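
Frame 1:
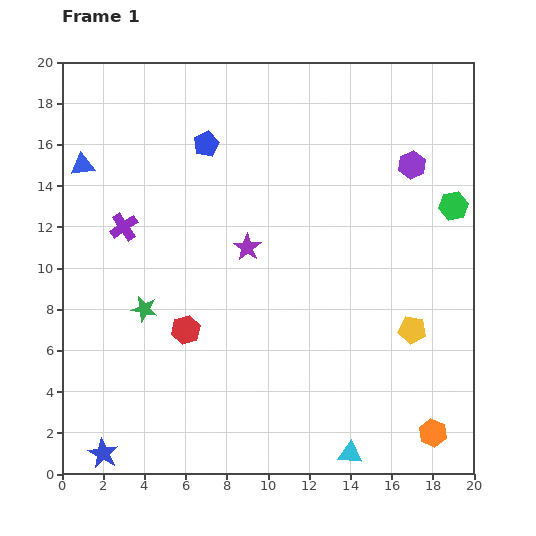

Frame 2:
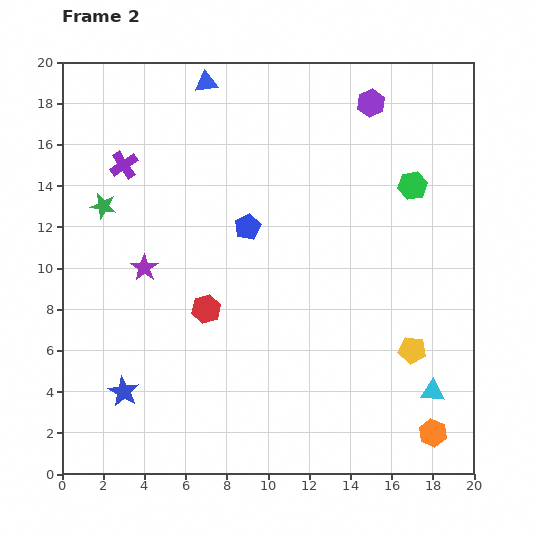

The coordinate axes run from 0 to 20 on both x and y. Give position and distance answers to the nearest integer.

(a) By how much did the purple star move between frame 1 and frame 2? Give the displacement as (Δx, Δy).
(-5, -1)

The purple star was at (9, 11) in frame 1 and (4, 10) in frame 2.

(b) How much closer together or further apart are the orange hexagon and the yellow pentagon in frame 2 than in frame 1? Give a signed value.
-1

Distance in frame 1: 5. Distance in frame 2: 4.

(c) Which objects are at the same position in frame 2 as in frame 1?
the orange hexagon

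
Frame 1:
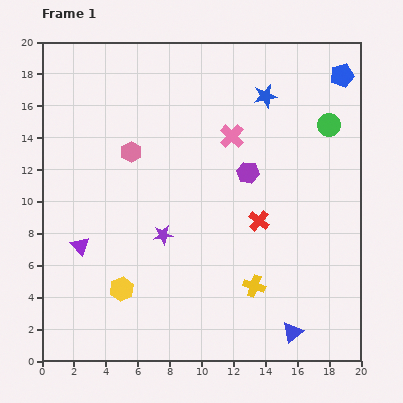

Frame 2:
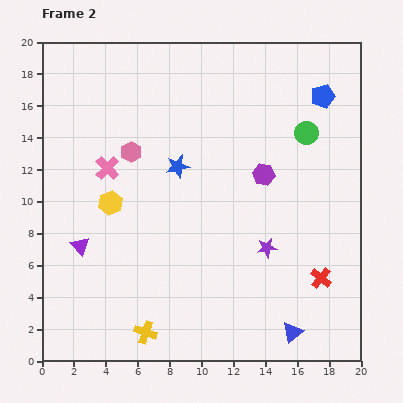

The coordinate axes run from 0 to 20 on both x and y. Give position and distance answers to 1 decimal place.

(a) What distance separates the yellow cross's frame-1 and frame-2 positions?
7.4

The yellow cross moved from (13.3, 4.7) to (6.5, 1.8), a distance of √(6.8² + 2.9²) ≈ 7.4.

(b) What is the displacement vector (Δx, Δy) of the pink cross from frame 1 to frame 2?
(-7.8, -2.0)

The pink cross was at (11.9, 14.1) in frame 1 and (4.1, 12.1) in frame 2.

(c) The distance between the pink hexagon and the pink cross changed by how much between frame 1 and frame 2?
-4.6

Distance in frame 1: 6.4. Distance in frame 2: 1.8.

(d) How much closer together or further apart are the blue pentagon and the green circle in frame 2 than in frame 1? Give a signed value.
-0.7

Distance in frame 1: 3.2. Distance in frame 2: 2.5.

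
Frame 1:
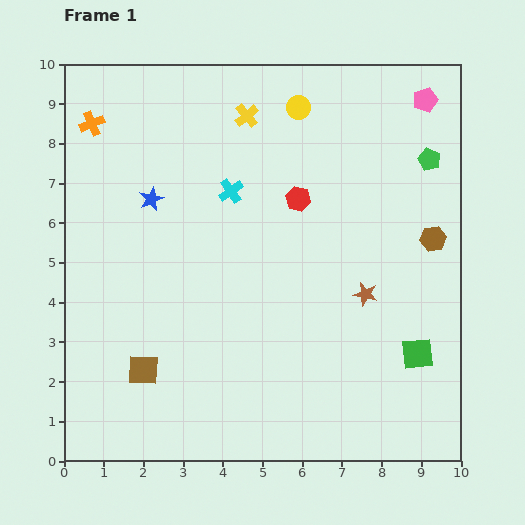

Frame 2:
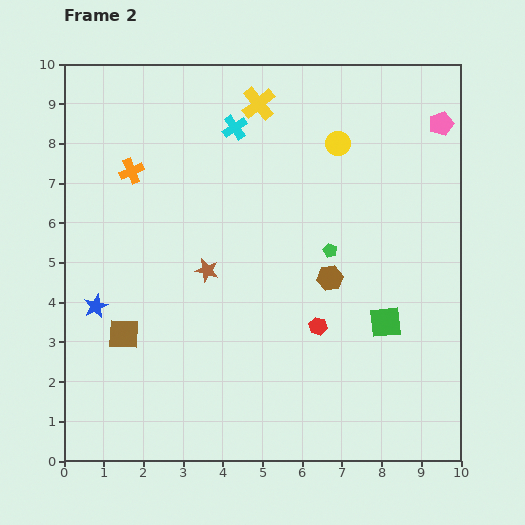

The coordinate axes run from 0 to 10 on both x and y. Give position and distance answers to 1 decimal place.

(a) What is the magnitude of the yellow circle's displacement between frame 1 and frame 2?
1.3

The yellow circle moved from (5.9, 8.9) to (6.9, 8.0), a distance of √(1.0² + 0.9²) ≈ 1.3.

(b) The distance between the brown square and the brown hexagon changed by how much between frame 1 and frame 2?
-2.6

Distance in frame 1: 8.0. Distance in frame 2: 5.4.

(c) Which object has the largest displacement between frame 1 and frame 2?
the brown star

(moved 4.0; next 3.4)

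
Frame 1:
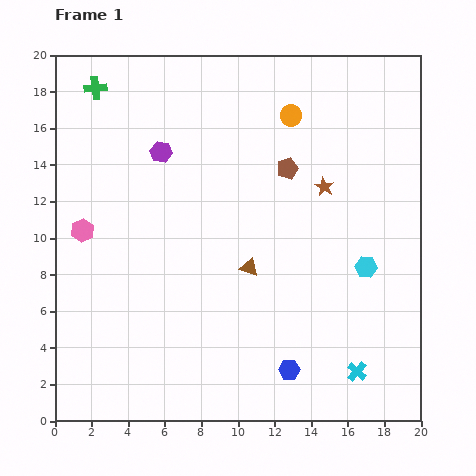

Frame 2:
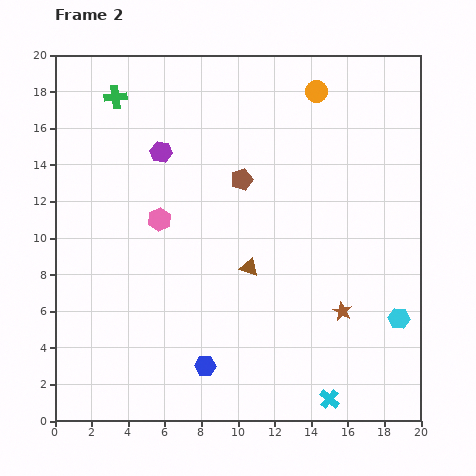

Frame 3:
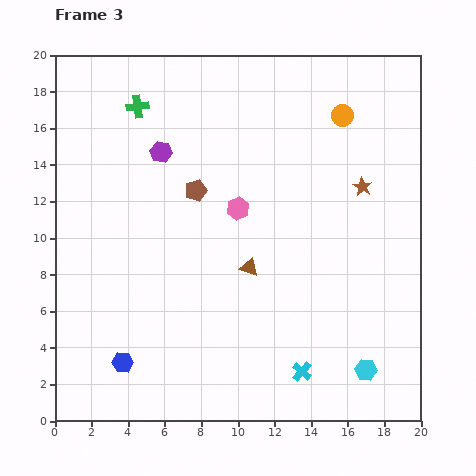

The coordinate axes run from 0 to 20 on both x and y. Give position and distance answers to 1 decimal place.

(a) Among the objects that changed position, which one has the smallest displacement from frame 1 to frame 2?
the green cross

(moved 1.2)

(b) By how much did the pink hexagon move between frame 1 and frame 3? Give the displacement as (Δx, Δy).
(8.5, 1.2)

The pink hexagon was at (1.5, 10.4) in frame 1 and (10.0, 11.6) in frame 3.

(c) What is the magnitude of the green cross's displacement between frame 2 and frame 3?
1.3

The green cross moved from (3.3, 17.7) to (4.5, 17.2), a distance of √(1.2² + 0.5²) ≈ 1.3.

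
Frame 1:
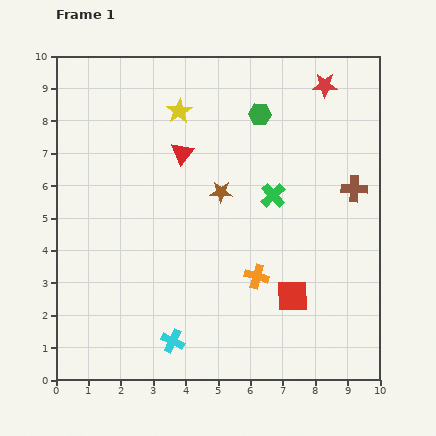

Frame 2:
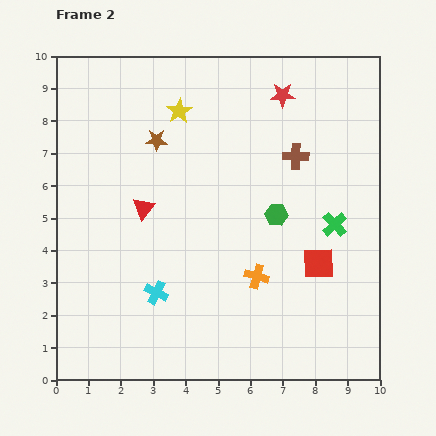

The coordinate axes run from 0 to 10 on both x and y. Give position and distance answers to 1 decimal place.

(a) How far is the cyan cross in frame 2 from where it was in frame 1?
1.6

The cyan cross moved from (3.6, 1.2) to (3.1, 2.7), a distance of √(0.5² + 1.5²) ≈ 1.6.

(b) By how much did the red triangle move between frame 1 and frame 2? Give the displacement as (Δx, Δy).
(-1.2, -1.7)

The red triangle was at (3.9, 7.0) in frame 1 and (2.7, 5.3) in frame 2.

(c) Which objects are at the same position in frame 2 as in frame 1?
the orange cross, the yellow star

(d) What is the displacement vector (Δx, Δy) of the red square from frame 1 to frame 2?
(0.8, 1.0)

The red square was at (7.3, 2.6) in frame 1 and (8.1, 3.6) in frame 2.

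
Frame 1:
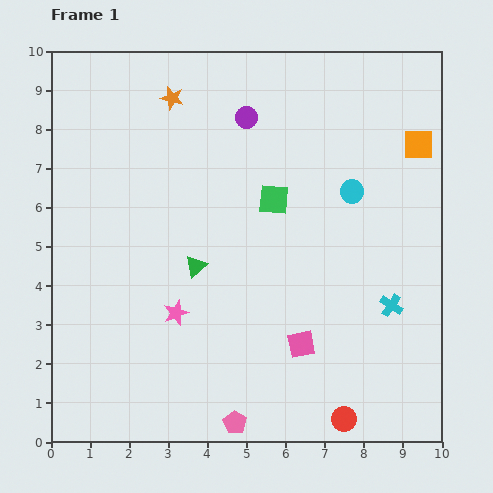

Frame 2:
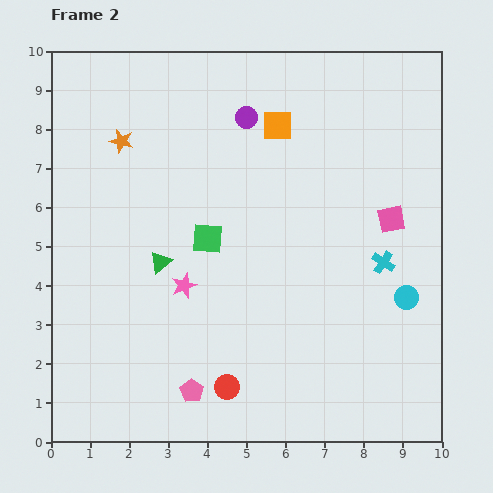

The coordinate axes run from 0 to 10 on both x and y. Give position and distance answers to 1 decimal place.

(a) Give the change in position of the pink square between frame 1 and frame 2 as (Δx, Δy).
(2.3, 3.2)

The pink square was at (6.4, 2.5) in frame 1 and (8.7, 5.7) in frame 2.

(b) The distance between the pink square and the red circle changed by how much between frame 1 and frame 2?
+3.8

Distance in frame 1: 2.2. Distance in frame 2: 6.0.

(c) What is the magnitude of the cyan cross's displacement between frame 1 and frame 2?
1.1

The cyan cross moved from (8.7, 3.5) to (8.5, 4.6), a distance of √(0.2² + 1.1²) ≈ 1.1.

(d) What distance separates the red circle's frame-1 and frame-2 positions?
3.1

The red circle moved from (7.5, 0.6) to (4.5, 1.4), a distance of √(3.0² + 0.8²) ≈ 3.1.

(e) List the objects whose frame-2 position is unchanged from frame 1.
the purple circle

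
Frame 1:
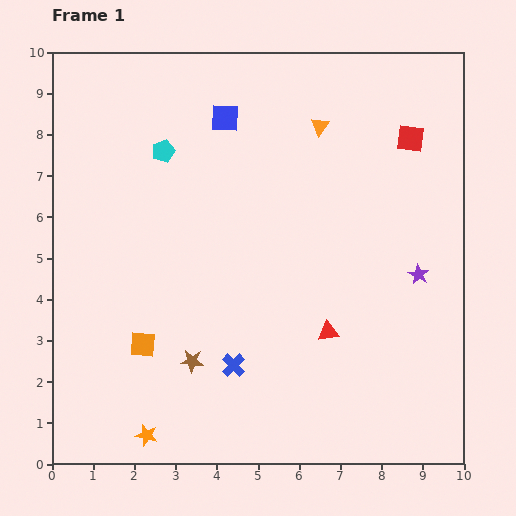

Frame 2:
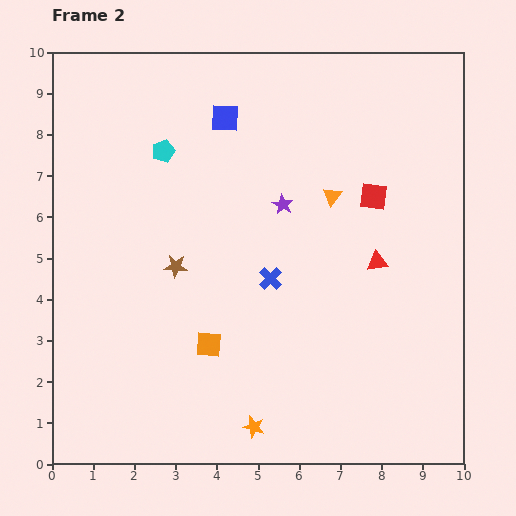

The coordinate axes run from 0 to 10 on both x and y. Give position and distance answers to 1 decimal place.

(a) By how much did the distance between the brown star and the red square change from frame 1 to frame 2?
-2.5

Distance in frame 1: 7.6. Distance in frame 2: 5.1.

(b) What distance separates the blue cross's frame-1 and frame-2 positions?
2.3

The blue cross moved from (4.4, 2.4) to (5.3, 4.5), a distance of √(0.9² + 2.1²) ≈ 2.3.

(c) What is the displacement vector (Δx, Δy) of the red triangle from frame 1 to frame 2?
(1.2, 1.7)

The red triangle was at (6.7, 3.2) in frame 1 and (7.9, 4.9) in frame 2.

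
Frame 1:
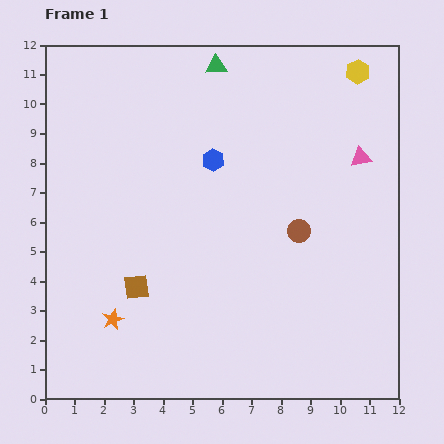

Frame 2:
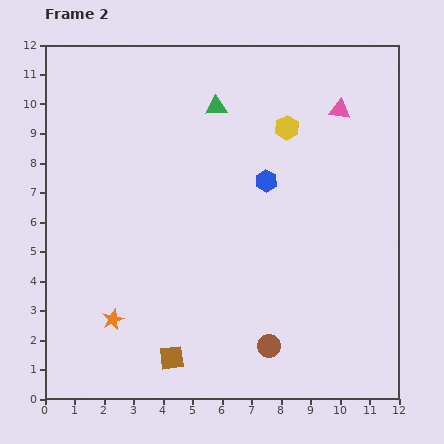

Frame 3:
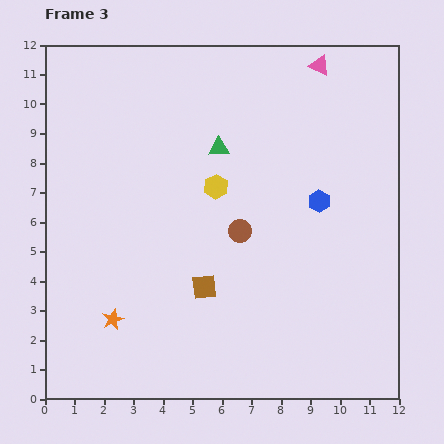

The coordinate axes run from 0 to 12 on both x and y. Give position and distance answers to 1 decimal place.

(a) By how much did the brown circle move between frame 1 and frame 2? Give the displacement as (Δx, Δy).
(-1.0, -3.9)

The brown circle was at (8.6, 5.7) in frame 1 and (7.6, 1.8) in frame 2.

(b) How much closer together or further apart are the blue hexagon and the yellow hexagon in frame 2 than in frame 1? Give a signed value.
-3.8

Distance in frame 1: 5.7. Distance in frame 2: 1.9.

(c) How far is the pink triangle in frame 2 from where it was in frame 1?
1.7

The pink triangle moved from (10.7, 8.2) to (10.0, 9.8), a distance of √(0.7² + 1.6²) ≈ 1.7.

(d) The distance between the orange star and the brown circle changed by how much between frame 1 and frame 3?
-1.8

Distance in frame 1: 7.0. Distance in frame 3: 5.2.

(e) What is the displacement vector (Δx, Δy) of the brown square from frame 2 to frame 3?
(1.1, 2.4)

The brown square was at (4.3, 1.4) in frame 2 and (5.4, 3.8) in frame 3.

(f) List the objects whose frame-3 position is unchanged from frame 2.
the orange star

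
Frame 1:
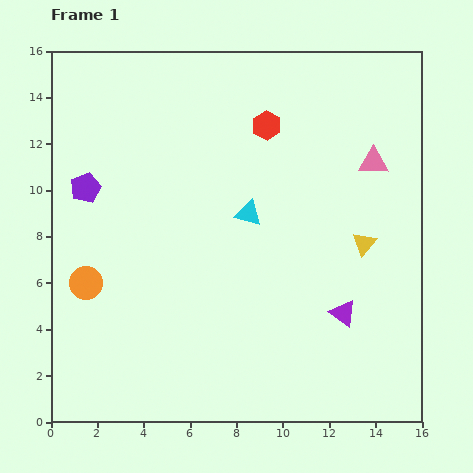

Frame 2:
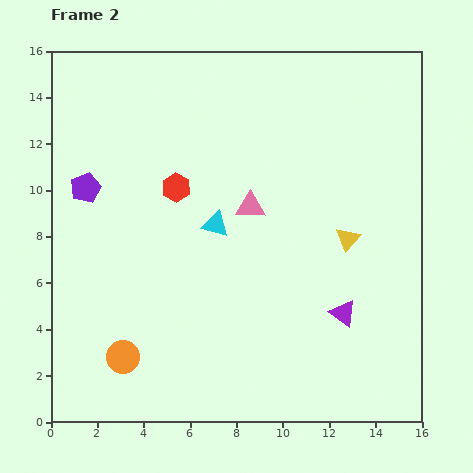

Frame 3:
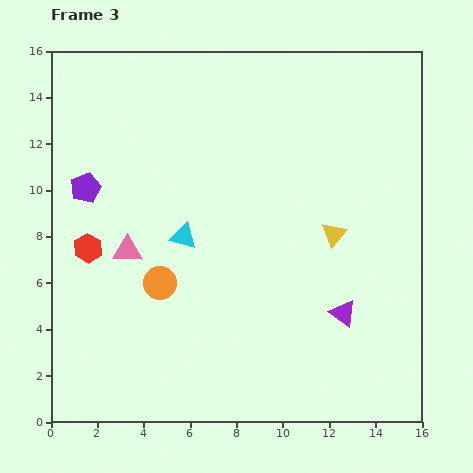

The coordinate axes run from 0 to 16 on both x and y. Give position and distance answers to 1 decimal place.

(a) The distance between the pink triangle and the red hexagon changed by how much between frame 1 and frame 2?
-1.6

Distance in frame 1: 4.9. Distance in frame 2: 3.3.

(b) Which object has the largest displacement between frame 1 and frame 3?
the pink triangle

(moved 11.3; next 9.3)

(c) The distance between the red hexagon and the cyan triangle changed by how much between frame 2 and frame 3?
+1.8

Distance in frame 2: 2.3. Distance in frame 3: 4.1.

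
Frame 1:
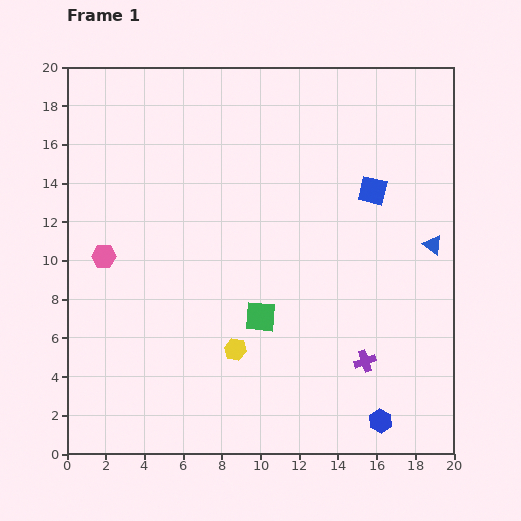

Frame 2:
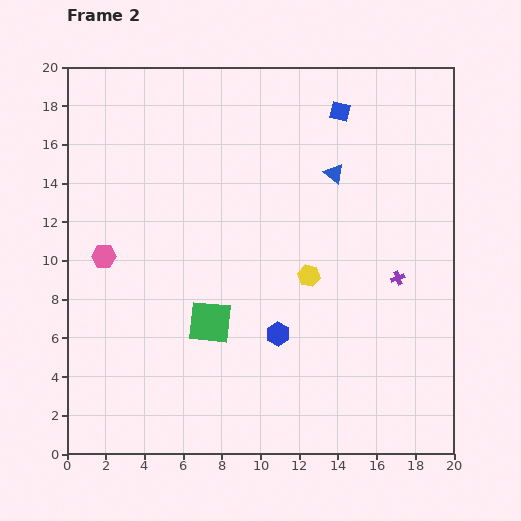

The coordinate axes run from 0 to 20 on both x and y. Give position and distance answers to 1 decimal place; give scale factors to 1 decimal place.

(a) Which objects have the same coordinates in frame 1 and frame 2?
the pink hexagon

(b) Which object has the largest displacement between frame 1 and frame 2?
the blue hexagon

(moved 7.0; next 6.3)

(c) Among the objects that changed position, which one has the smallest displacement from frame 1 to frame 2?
the green square

(moved 2.6)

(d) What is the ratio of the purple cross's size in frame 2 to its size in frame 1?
0.6×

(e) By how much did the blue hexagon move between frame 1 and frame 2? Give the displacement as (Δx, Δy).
(-5.3, 4.5)

The blue hexagon was at (16.2, 1.7) in frame 1 and (10.9, 6.2) in frame 2.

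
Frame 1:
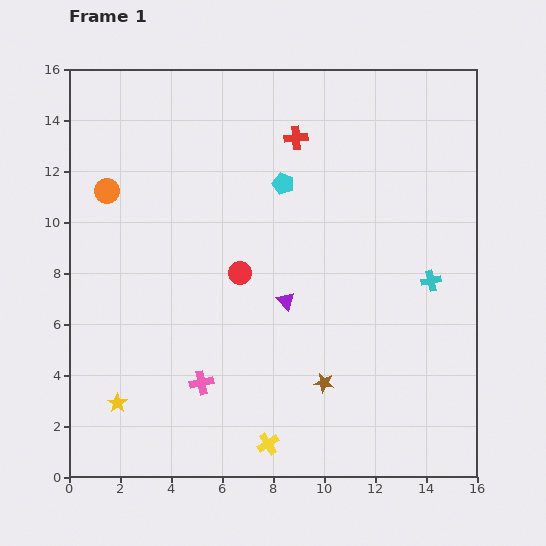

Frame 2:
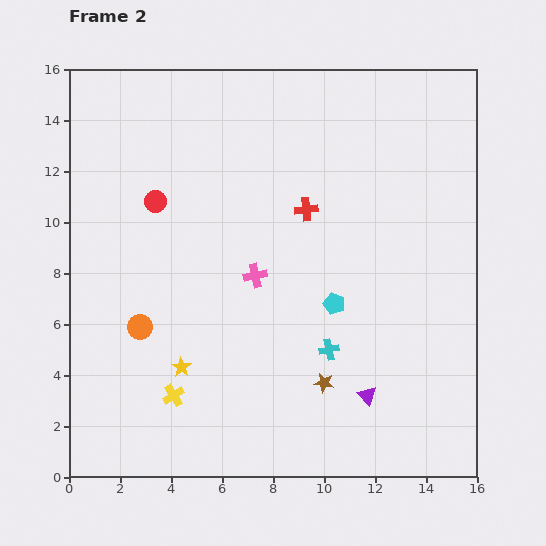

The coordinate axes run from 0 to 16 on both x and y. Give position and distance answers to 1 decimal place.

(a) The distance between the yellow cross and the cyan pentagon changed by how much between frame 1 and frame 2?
-2.9

Distance in frame 1: 10.2. Distance in frame 2: 7.3.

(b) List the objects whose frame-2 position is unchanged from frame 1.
the brown star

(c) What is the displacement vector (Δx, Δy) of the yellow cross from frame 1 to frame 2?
(-3.7, 1.9)

The yellow cross was at (7.8, 1.3) in frame 1 and (4.1, 3.2) in frame 2.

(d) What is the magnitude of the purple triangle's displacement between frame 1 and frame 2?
4.9

The purple triangle moved from (8.5, 6.9) to (11.7, 3.2), a distance of √(3.2² + 3.7²) ≈ 4.9.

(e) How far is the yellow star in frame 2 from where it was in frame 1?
2.9

The yellow star moved from (1.9, 2.9) to (4.4, 4.3), a distance of √(2.5² + 1.4²) ≈ 2.9.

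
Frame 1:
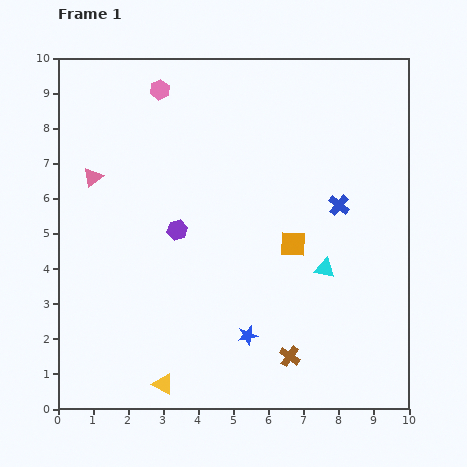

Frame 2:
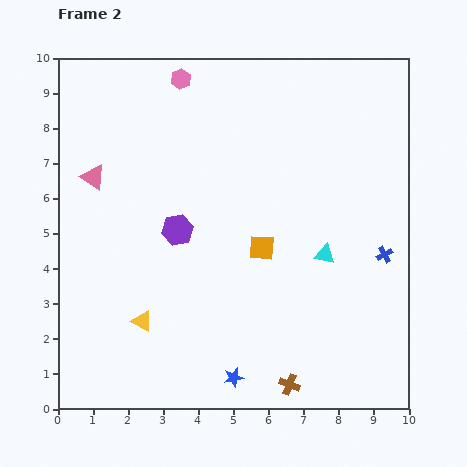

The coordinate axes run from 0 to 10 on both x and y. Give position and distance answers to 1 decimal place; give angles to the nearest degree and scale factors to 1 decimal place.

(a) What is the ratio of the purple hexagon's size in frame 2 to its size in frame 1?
1.5×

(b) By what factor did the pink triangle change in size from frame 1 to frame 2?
1.3×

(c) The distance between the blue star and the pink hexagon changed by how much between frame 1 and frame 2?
+1.2

Distance in frame 1: 7.4. Distance in frame 2: 8.6.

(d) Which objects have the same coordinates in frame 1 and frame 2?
the pink triangle, the purple hexagon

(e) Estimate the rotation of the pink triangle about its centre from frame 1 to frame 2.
48° counter-clockwise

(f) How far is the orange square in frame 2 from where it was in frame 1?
0.9

The orange square moved from (6.7, 4.7) to (5.8, 4.6), a distance of √(0.9² + 0.1²) ≈ 0.9.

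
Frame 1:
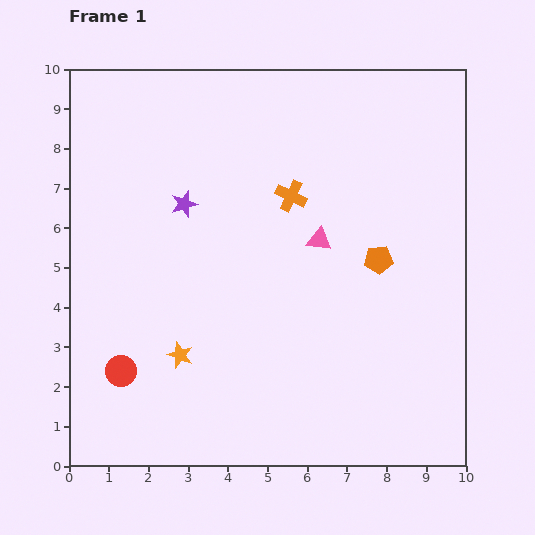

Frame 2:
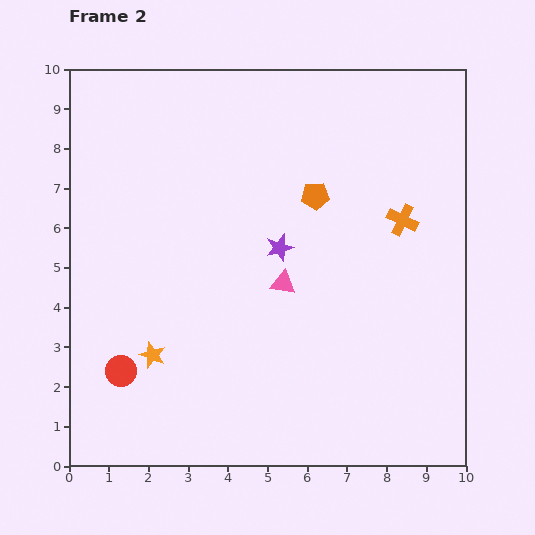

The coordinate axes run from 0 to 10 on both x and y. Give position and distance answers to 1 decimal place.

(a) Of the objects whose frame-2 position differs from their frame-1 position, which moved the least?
the orange star

(moved 0.7)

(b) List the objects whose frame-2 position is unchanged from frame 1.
the red circle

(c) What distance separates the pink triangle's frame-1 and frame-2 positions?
1.4

The pink triangle moved from (6.3, 5.7) to (5.4, 4.6), a distance of √(0.9² + 1.1²) ≈ 1.4.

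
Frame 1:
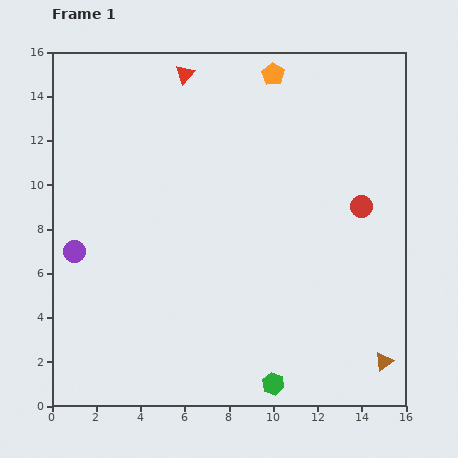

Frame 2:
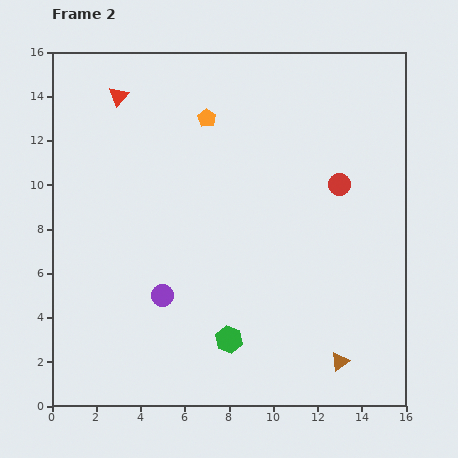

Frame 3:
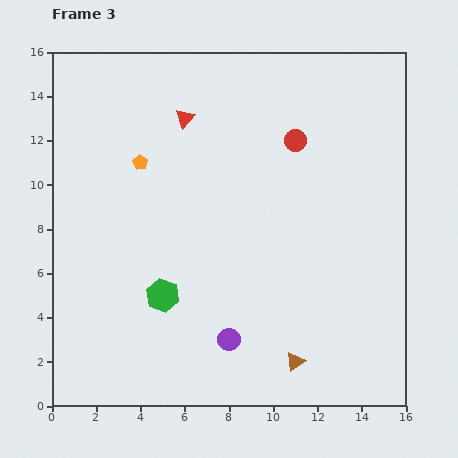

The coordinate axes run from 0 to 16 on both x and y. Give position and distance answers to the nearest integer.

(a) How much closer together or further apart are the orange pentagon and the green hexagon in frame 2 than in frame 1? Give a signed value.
-4

Distance in frame 1: 14. Distance in frame 2: 10.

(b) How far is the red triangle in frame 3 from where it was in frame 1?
2

The red triangle moved from (6, 15) to (6, 13), a distance of √(0² + 2²) ≈ 2.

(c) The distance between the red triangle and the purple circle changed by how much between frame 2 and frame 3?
+1

Distance in frame 2: 9. Distance in frame 3: 10.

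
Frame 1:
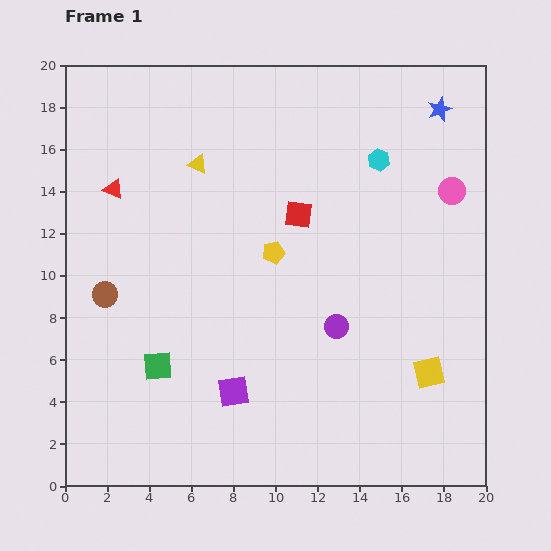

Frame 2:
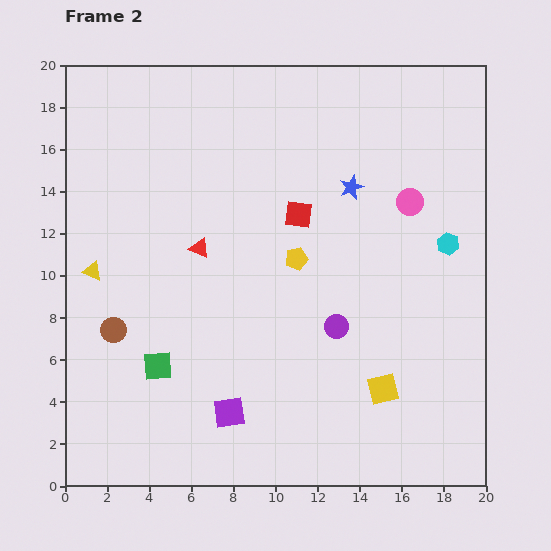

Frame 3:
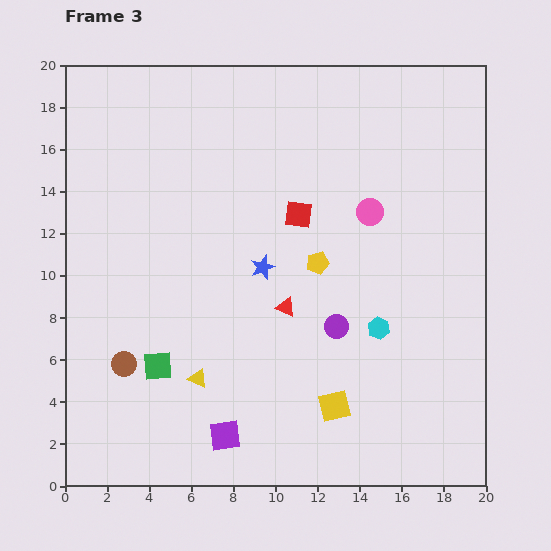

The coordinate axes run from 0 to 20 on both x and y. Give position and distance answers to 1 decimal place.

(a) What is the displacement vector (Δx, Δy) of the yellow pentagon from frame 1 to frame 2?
(1.1, -0.3)

The yellow pentagon was at (9.9, 11.1) in frame 1 and (11.0, 10.8) in frame 2.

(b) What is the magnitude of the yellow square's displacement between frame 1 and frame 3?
4.8

The yellow square moved from (17.3, 5.4) to (12.8, 3.8), a distance of √(4.5² + 1.6²) ≈ 4.8.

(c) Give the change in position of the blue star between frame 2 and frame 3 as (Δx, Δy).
(-4.2, -3.8)

The blue star was at (13.6, 14.2) in frame 2 and (9.4, 10.4) in frame 3.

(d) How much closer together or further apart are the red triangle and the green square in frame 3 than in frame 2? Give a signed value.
+0.8

Distance in frame 2: 5.9. Distance in frame 3: 6.7.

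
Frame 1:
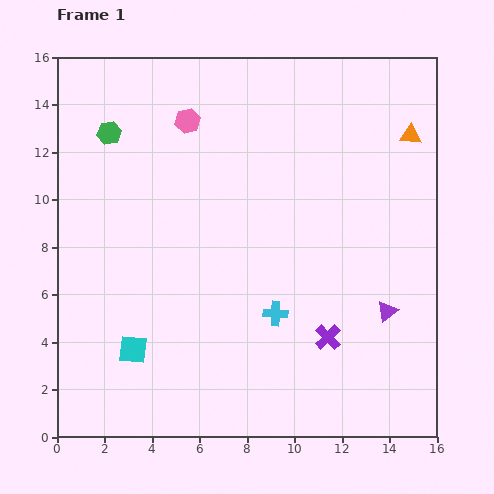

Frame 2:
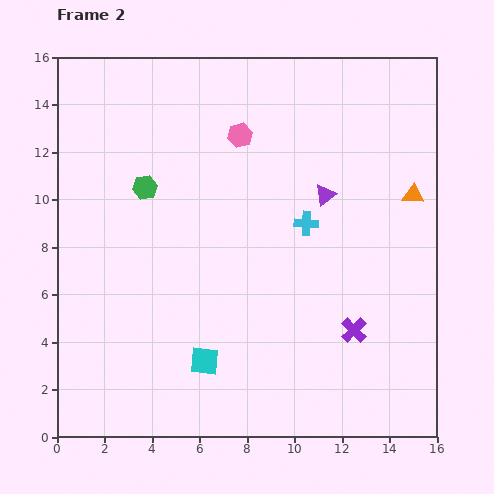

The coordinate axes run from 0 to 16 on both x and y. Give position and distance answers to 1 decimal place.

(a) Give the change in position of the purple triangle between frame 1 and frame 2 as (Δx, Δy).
(-2.6, 4.9)

The purple triangle was at (13.9, 5.3) in frame 1 and (11.3, 10.2) in frame 2.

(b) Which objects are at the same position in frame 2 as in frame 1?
none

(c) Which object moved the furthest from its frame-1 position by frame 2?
the purple triangle

(moved 5.5; next 4.0)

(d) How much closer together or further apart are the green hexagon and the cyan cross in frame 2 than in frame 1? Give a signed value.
-3.3

Distance in frame 1: 10.3. Distance in frame 2: 7.0.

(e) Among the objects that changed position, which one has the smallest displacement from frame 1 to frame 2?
the purple cross

(moved 1.1)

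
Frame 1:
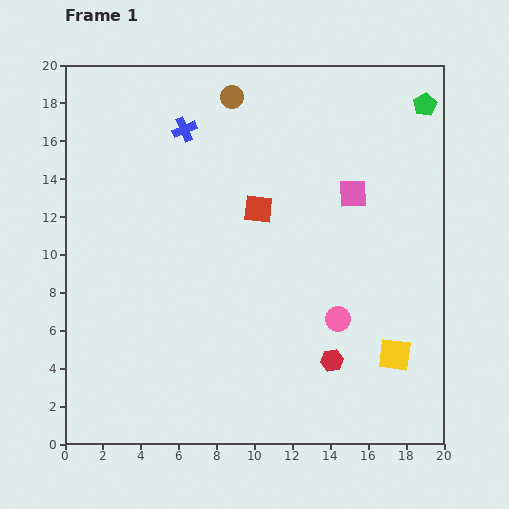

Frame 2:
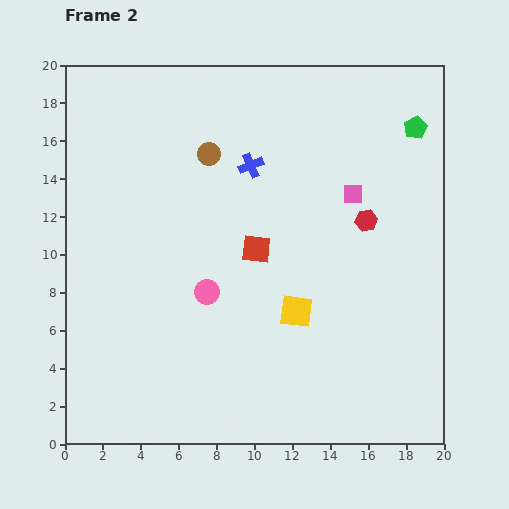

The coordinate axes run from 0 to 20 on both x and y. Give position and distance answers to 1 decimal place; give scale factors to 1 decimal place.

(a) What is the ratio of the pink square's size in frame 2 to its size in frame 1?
0.7×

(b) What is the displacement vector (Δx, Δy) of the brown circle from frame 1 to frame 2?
(-1.2, -3.0)

The brown circle was at (8.8, 18.3) in frame 1 and (7.6, 15.3) in frame 2.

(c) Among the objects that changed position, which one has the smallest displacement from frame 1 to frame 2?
the green pentagon

(moved 1.3)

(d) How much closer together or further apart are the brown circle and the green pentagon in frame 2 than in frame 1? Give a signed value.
+0.8

Distance in frame 1: 10.2. Distance in frame 2: 11.0.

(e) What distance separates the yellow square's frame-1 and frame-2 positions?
5.7

The yellow square moved from (17.4, 4.7) to (12.2, 7.0), a distance of √(5.2² + 2.3²) ≈ 5.7.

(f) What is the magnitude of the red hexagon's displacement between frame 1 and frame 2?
7.6

The red hexagon moved from (14.1, 4.4) to (15.9, 11.8), a distance of √(1.8² + 7.4²) ≈ 7.6.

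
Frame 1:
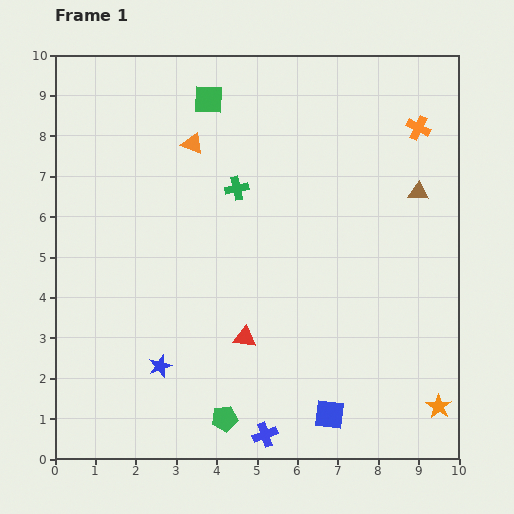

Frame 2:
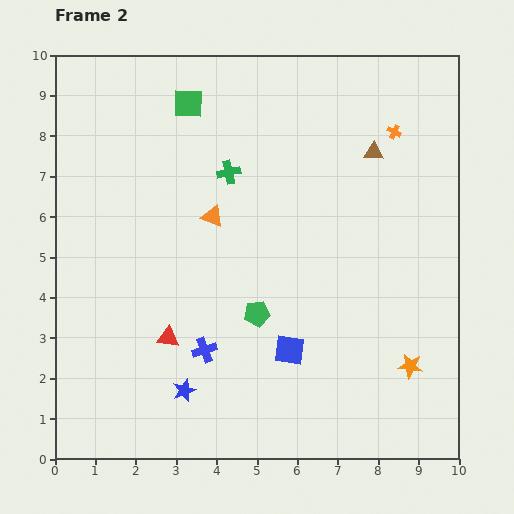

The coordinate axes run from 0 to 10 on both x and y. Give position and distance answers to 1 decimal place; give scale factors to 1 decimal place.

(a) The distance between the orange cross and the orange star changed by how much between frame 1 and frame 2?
-1.1

Distance in frame 1: 6.9. Distance in frame 2: 5.8.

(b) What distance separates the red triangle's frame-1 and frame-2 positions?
1.9

The red triangle moved from (4.7, 3.0) to (2.8, 3.0), a distance of √(1.9² + 0.0²) ≈ 1.9.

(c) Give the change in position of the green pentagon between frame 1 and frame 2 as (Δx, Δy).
(0.8, 2.6)

The green pentagon was at (4.2, 1.0) in frame 1 and (5.0, 3.6) in frame 2.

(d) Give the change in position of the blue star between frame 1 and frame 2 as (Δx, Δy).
(0.6, -0.6)

The blue star was at (2.6, 2.3) in frame 1 and (3.2, 1.7) in frame 2.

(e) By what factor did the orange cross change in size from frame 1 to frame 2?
0.6×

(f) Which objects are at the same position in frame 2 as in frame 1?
none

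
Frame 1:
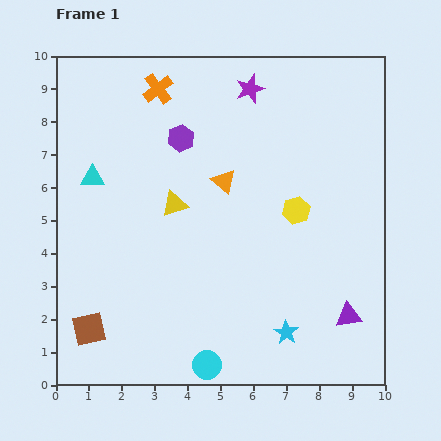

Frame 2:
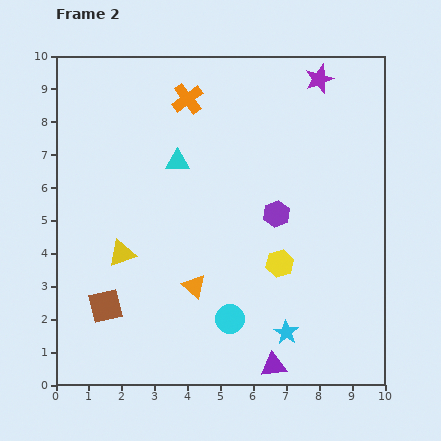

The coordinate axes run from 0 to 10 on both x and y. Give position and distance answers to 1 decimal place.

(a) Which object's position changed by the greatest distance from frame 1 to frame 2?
the purple hexagon

(moved 3.7; next 3.3)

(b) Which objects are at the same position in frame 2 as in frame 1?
the cyan star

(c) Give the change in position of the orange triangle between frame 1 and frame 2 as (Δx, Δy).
(-0.9, -3.2)

The orange triangle was at (5.1, 6.2) in frame 1 and (4.2, 3.0) in frame 2.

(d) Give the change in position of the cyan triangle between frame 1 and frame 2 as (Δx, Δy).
(2.6, 0.5)

The cyan triangle was at (1.1, 6.3) in frame 1 and (3.7, 6.8) in frame 2.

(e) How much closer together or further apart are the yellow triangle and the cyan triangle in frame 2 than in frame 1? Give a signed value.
+0.7

Distance in frame 1: 2.6. Distance in frame 2: 3.3.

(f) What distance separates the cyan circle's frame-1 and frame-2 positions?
1.6

The cyan circle moved from (4.6, 0.6) to (5.3, 2.0), a distance of √(0.7² + 1.4²) ≈ 1.6.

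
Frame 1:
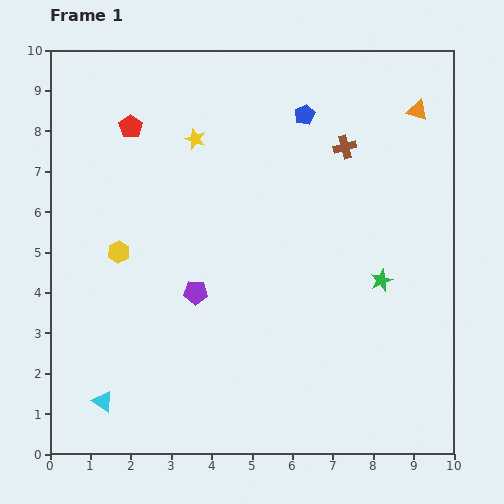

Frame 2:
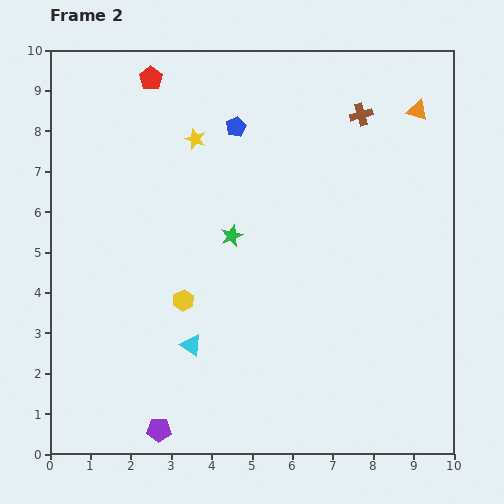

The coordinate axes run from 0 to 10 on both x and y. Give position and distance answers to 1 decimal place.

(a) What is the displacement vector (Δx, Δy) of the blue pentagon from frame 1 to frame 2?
(-1.7, -0.3)

The blue pentagon was at (6.3, 8.4) in frame 1 and (4.6, 8.1) in frame 2.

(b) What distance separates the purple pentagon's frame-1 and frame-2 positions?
3.5

The purple pentagon moved from (3.6, 4.0) to (2.7, 0.6), a distance of √(0.9² + 3.4²) ≈ 3.5.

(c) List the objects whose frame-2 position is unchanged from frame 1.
the yellow star, the orange triangle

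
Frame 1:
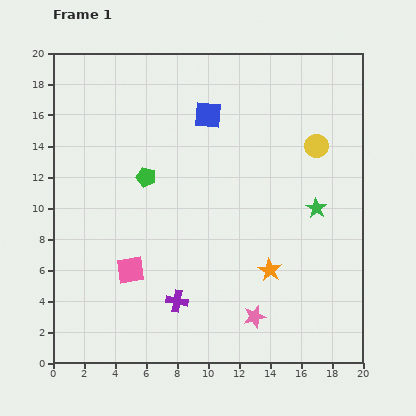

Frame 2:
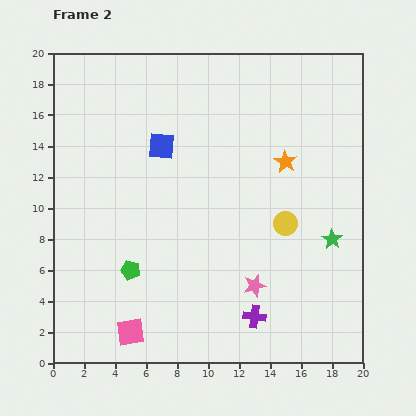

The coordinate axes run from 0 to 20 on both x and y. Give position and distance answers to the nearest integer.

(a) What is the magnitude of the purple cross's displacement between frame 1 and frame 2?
5

The purple cross moved from (8, 4) to (13, 3), a distance of √(5² + 1²) ≈ 5.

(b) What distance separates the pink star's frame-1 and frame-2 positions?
2

The pink star moved from (13, 3) to (13, 5), a distance of √(0² + 2²) ≈ 2.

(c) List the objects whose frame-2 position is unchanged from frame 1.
none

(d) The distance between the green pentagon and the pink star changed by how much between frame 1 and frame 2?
-3

Distance in frame 1: 11. Distance in frame 2: 8.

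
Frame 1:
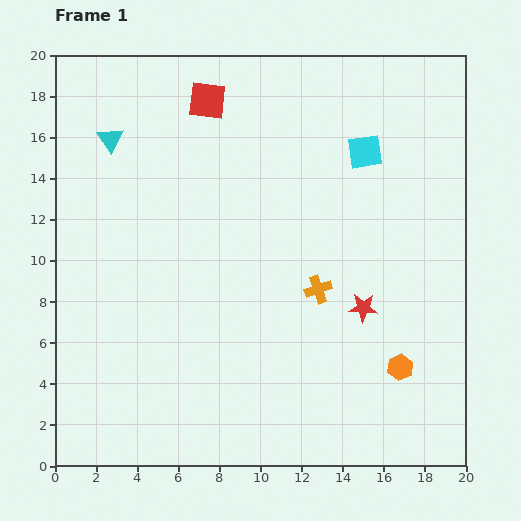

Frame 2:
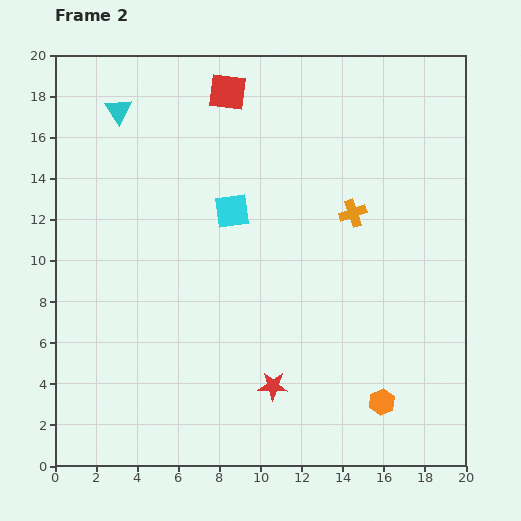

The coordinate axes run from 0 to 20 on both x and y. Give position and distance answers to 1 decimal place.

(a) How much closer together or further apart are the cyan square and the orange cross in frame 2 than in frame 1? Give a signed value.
-1.2

Distance in frame 1: 7.1. Distance in frame 2: 5.9.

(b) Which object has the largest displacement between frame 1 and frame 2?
the cyan square

(moved 7.1; next 5.8)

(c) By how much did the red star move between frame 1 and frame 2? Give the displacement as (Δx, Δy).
(-4.4, -3.8)

The red star was at (15.0, 7.7) in frame 1 and (10.6, 3.9) in frame 2.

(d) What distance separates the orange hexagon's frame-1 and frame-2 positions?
1.9

The orange hexagon moved from (16.8, 4.8) to (15.9, 3.1), a distance of √(0.9² + 1.7²) ≈ 1.9.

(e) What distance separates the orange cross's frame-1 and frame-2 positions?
4.1

The orange cross moved from (12.8, 8.6) to (14.5, 12.3), a distance of √(1.7² + 3.7²) ≈ 4.1.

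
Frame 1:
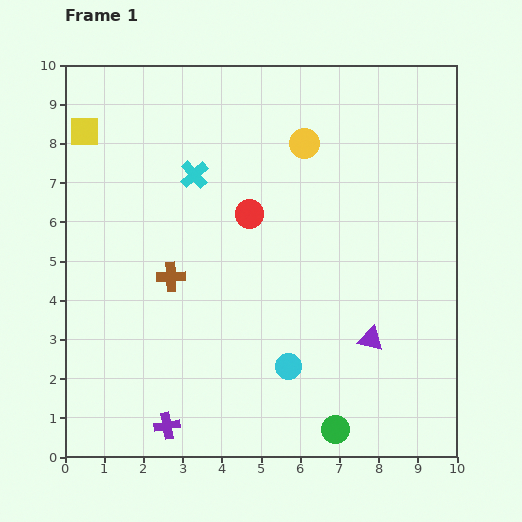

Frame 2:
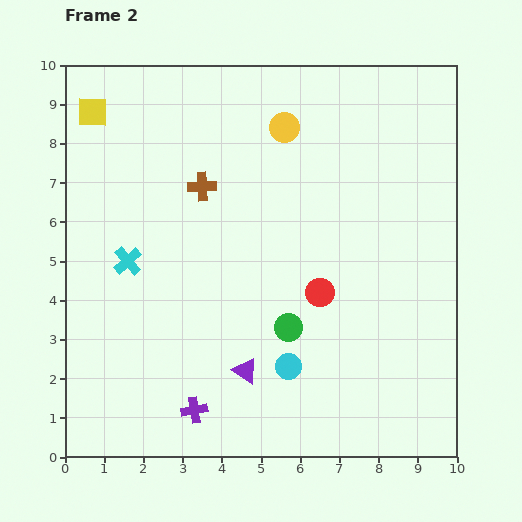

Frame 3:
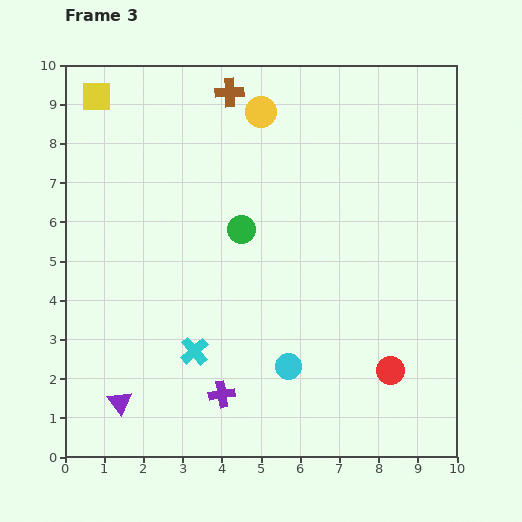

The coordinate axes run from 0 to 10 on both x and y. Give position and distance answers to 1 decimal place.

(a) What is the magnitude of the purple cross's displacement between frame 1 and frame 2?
0.8

The purple cross moved from (2.6, 0.8) to (3.3, 1.2), a distance of √(0.7² + 0.4²) ≈ 0.8.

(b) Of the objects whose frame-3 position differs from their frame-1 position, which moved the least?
the yellow square

(moved 0.9)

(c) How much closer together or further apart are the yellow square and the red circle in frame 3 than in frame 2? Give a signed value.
+2.9

Distance in frame 2: 7.4. Distance in frame 3: 10.3.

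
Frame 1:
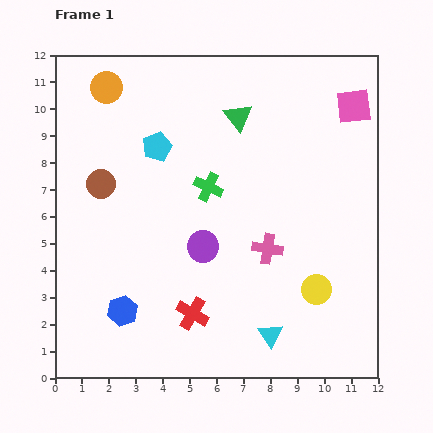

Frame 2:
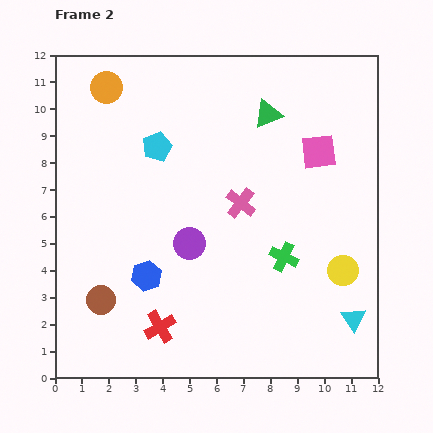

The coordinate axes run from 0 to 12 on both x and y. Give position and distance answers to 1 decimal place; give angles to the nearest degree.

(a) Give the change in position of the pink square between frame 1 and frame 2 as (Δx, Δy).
(-1.3, -1.7)

The pink square was at (11.1, 10.1) in frame 1 and (9.8, 8.4) in frame 2.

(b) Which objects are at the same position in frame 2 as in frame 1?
the cyan pentagon, the orange circle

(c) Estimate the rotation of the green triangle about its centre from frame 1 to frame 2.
44° clockwise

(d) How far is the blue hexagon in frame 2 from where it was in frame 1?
1.6

The blue hexagon moved from (2.5, 2.5) to (3.4, 3.8), a distance of √(0.9² + 1.3²) ≈ 1.6.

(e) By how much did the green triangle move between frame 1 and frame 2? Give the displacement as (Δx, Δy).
(1.1, 0.1)

The green triangle was at (6.8, 9.7) in frame 1 and (7.9, 9.8) in frame 2.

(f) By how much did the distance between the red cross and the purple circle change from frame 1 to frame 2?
+0.8

Distance in frame 1: 2.5. Distance in frame 2: 3.3.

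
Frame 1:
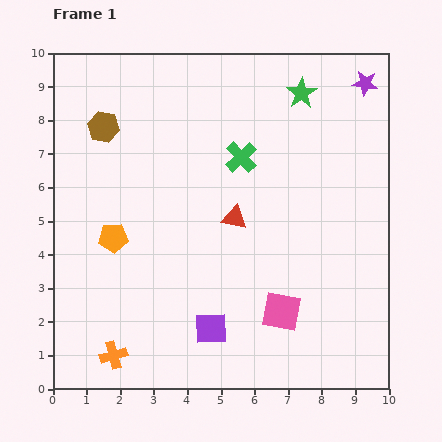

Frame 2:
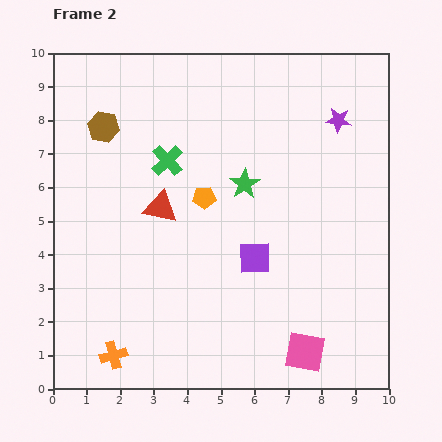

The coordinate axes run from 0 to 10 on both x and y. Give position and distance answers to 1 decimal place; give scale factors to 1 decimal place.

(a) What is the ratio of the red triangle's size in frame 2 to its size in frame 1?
1.3×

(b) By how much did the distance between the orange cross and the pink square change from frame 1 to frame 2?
+0.5

Distance in frame 1: 5.2. Distance in frame 2: 5.7.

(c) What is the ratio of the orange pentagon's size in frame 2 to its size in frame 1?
0.8×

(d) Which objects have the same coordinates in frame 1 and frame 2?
the brown hexagon, the orange cross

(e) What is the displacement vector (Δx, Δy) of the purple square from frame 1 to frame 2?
(1.3, 2.1)

The purple square was at (4.7, 1.8) in frame 1 and (6.0, 3.9) in frame 2.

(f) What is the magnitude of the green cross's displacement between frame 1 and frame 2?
2.2

The green cross moved from (5.6, 6.9) to (3.4, 6.8), a distance of √(2.2² + 0.1²) ≈ 2.2.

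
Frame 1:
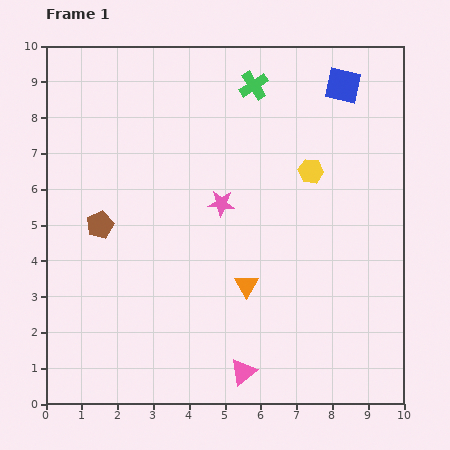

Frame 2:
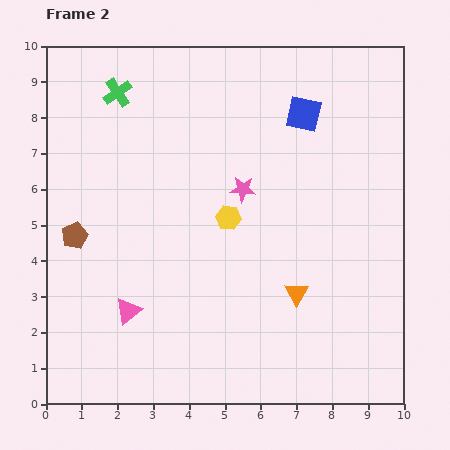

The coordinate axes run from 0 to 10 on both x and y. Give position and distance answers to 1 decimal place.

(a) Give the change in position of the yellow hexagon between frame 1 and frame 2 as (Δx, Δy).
(-2.3, -1.3)

The yellow hexagon was at (7.4, 6.5) in frame 1 and (5.1, 5.2) in frame 2.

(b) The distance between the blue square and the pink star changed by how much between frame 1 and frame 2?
-2.0

Distance in frame 1: 4.7. Distance in frame 2: 2.7.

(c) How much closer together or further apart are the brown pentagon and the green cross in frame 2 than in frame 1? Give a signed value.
-1.6

Distance in frame 1: 5.8. Distance in frame 2: 4.2.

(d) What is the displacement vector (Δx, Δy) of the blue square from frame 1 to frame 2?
(-1.1, -0.8)

The blue square was at (8.3, 8.9) in frame 1 and (7.2, 8.1) in frame 2.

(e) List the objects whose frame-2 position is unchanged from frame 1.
none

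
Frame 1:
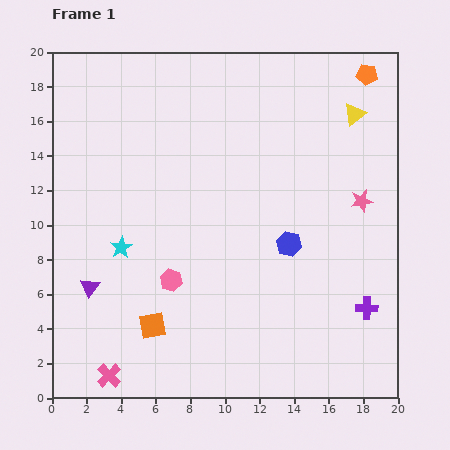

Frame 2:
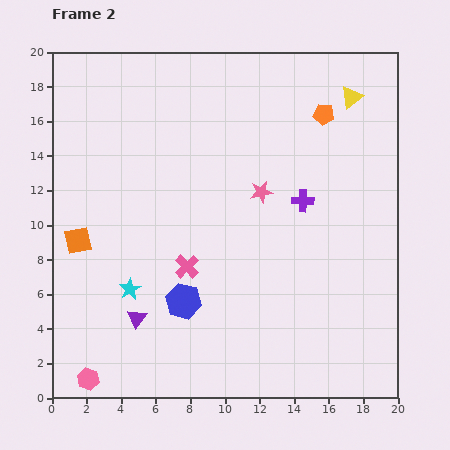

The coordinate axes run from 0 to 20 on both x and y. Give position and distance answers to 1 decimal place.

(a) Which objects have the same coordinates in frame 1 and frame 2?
none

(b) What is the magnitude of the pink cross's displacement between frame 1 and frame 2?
7.7

The pink cross moved from (3.3, 1.3) to (7.8, 7.6), a distance of √(4.5² + 6.3²) ≈ 7.7.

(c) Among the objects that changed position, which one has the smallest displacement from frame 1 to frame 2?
the yellow triangle

(moved 1.0)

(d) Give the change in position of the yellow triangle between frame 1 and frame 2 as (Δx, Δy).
(-0.2, 1.0)

The yellow triangle was at (17.5, 16.4) in frame 1 and (17.3, 17.4) in frame 2.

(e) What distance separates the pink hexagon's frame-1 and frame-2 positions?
7.5

The pink hexagon moved from (6.9, 6.8) to (2.1, 1.1), a distance of √(4.8² + 5.7²) ≈ 7.5.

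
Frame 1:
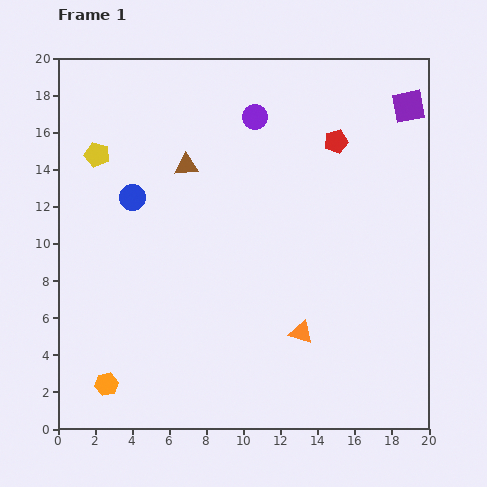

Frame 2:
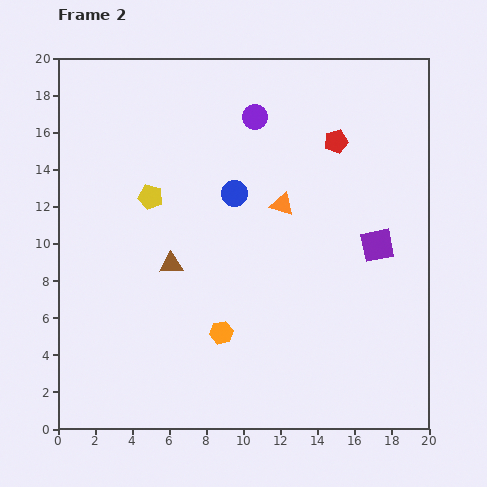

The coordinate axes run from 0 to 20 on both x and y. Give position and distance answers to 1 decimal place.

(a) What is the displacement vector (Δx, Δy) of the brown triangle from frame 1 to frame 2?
(-0.8, -5.3)

The brown triangle was at (6.9, 14.2) in frame 1 and (6.1, 8.9) in frame 2.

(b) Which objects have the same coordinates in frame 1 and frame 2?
the purple circle, the red pentagon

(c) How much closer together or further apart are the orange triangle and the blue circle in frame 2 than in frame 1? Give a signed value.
-9.0

Distance in frame 1: 11.7. Distance in frame 2: 2.7.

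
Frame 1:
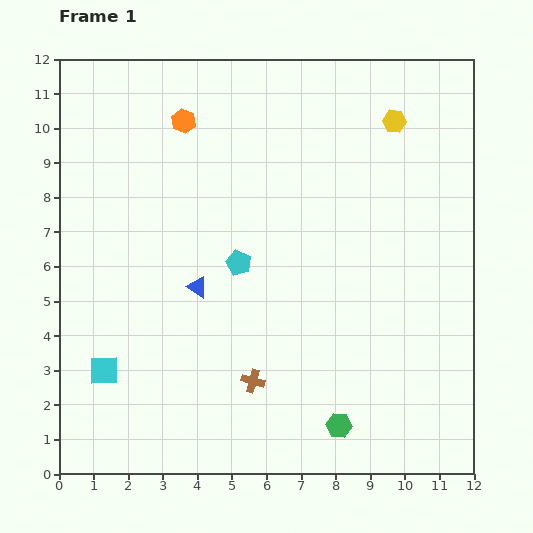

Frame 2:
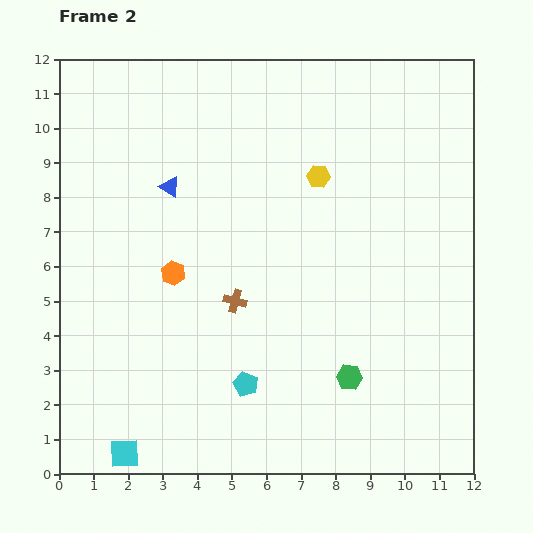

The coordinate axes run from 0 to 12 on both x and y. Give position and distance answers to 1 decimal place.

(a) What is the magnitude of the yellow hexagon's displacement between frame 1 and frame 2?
2.7

The yellow hexagon moved from (9.7, 10.2) to (7.5, 8.6), a distance of √(2.2² + 1.6²) ≈ 2.7.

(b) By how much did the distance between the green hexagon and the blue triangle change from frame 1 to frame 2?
+1.9

Distance in frame 1: 5.7. Distance in frame 2: 7.6.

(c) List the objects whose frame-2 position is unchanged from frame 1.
none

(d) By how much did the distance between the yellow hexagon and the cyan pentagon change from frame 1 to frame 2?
+0.3

Distance in frame 1: 6.1. Distance in frame 2: 6.4.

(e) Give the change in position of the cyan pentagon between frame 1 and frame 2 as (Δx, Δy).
(0.2, -3.5)

The cyan pentagon was at (5.2, 6.1) in frame 1 and (5.4, 2.6) in frame 2.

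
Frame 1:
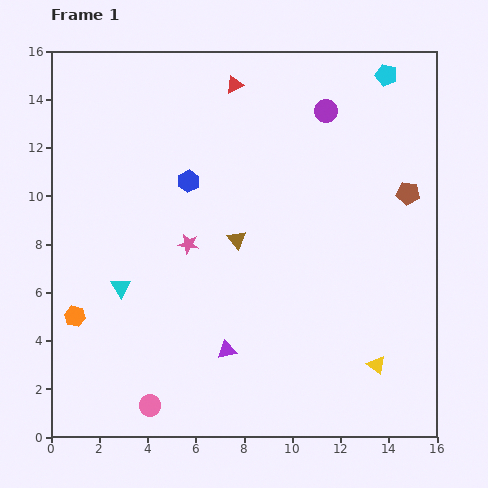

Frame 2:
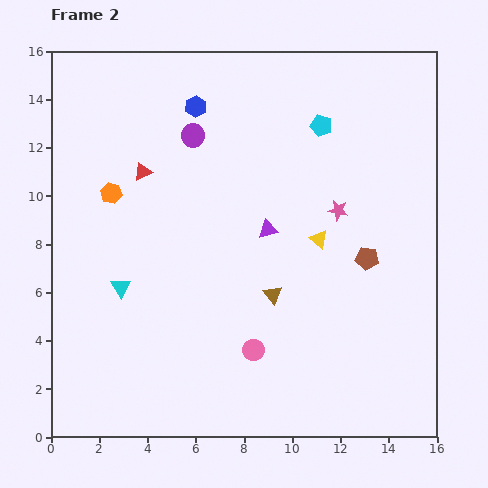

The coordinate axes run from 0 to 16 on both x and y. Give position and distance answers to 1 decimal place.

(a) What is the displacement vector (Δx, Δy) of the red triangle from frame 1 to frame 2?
(-3.8, -3.6)

The red triangle was at (7.6, 14.6) in frame 1 and (3.8, 11.0) in frame 2.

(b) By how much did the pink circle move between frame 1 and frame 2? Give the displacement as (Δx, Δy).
(4.3, 2.3)

The pink circle was at (4.1, 1.3) in frame 1 and (8.4, 3.6) in frame 2.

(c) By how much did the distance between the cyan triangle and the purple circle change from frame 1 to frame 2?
-4.2

Distance in frame 1: 11.2. Distance in frame 2: 7.0.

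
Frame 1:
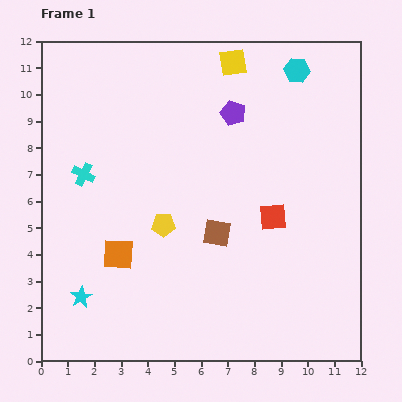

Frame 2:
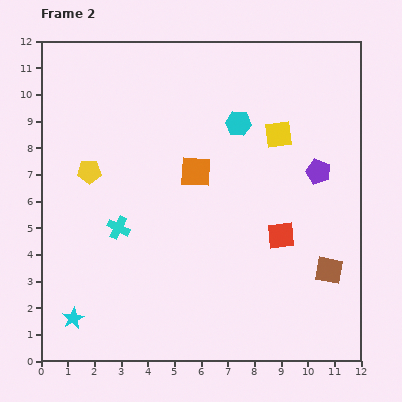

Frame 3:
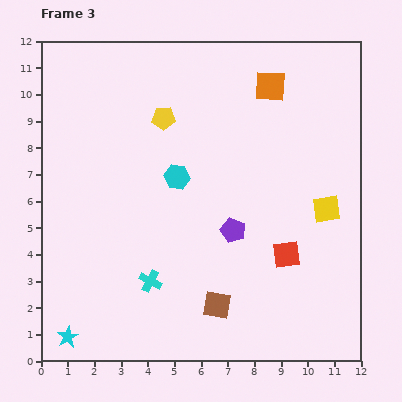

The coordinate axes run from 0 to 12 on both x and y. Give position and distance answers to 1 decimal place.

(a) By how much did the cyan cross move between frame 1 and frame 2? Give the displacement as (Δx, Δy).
(1.3, -2.0)

The cyan cross was at (1.6, 7.0) in frame 1 and (2.9, 5.0) in frame 2.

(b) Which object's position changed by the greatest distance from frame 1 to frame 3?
the orange square

(moved 8.5; next 6.5)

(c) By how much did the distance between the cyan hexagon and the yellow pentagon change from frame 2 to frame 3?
-3.6

Distance in frame 2: 5.9. Distance in frame 3: 2.3.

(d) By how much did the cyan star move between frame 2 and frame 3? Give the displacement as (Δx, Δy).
(-0.2, -0.7)

The cyan star was at (1.2, 1.6) in frame 2 and (1.0, 0.9) in frame 3.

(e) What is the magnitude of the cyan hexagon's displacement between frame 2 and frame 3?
3.0

The cyan hexagon moved from (7.4, 8.9) to (5.1, 6.9), a distance of √(2.3² + 2.0²) ≈ 3.0.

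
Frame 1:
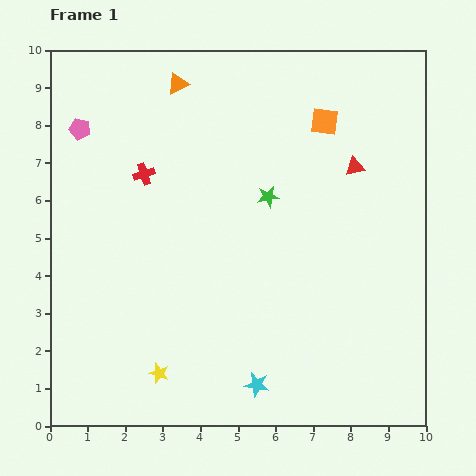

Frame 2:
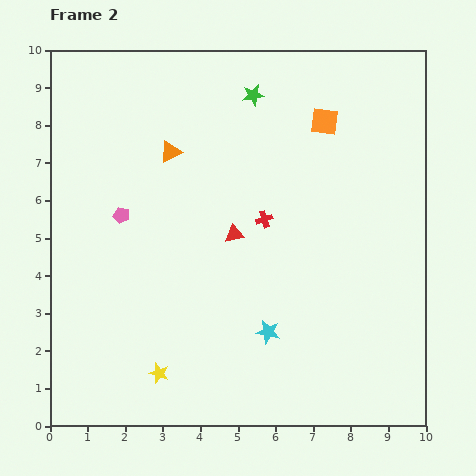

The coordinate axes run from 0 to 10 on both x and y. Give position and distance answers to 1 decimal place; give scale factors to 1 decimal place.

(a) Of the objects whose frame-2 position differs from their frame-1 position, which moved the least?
the cyan star

(moved 1.4)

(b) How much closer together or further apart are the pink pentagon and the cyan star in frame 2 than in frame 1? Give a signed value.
-3.3

Distance in frame 1: 8.3. Distance in frame 2: 5.0.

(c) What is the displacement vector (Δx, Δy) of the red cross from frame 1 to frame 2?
(3.2, -1.2)

The red cross was at (2.5, 6.7) in frame 1 and (5.7, 5.5) in frame 2.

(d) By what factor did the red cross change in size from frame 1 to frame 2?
0.8×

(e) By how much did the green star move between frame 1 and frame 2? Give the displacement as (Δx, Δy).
(-0.4, 2.7)

The green star was at (5.8, 6.1) in frame 1 and (5.4, 8.8) in frame 2.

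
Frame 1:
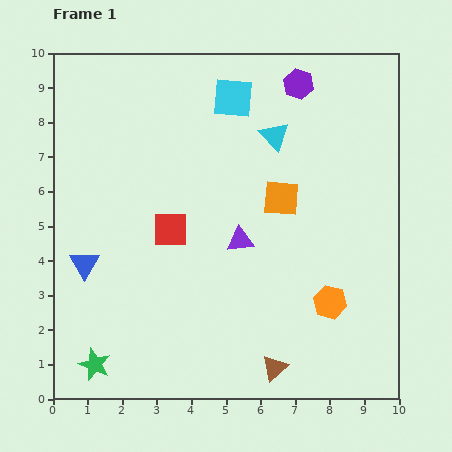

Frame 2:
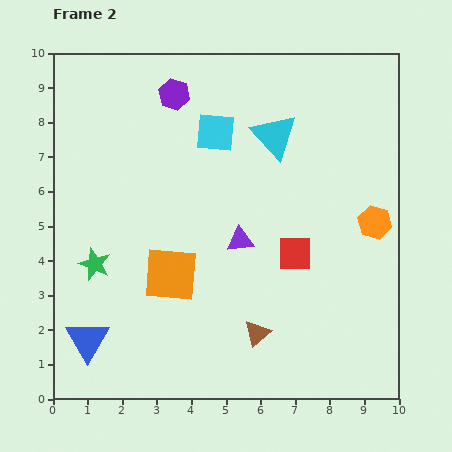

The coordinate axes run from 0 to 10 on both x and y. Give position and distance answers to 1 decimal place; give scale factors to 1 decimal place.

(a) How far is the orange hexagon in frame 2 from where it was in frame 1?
2.6

The orange hexagon moved from (8.0, 2.8) to (9.3, 5.1), a distance of √(1.3² + 2.3²) ≈ 2.6.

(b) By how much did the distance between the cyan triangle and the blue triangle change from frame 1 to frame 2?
+1.4

Distance in frame 1: 6.6. Distance in frame 2: 8.0.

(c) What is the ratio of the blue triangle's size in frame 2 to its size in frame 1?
1.4×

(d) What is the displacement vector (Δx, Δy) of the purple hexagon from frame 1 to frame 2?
(-3.6, -0.3)

The purple hexagon was at (7.1, 9.1) in frame 1 and (3.5, 8.8) in frame 2.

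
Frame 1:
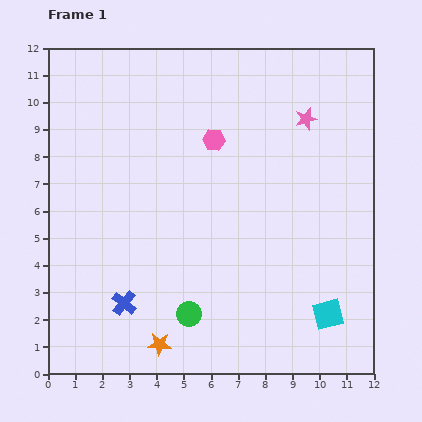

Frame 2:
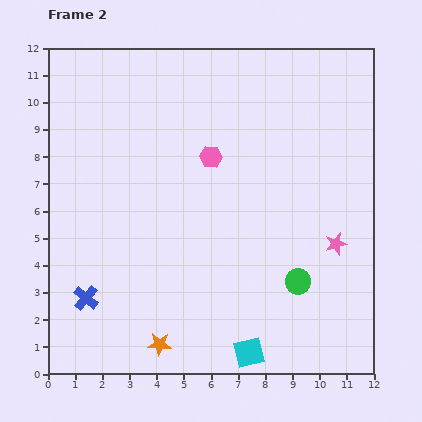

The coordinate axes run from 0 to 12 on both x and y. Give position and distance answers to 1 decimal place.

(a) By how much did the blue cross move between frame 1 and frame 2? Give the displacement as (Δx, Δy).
(-1.4, 0.2)

The blue cross was at (2.8, 2.6) in frame 1 and (1.4, 2.8) in frame 2.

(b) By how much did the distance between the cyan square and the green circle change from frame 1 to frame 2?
-1.9

Distance in frame 1: 5.1. Distance in frame 2: 3.2.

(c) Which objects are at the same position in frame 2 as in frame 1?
the orange star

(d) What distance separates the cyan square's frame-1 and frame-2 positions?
3.2

The cyan square moved from (10.3, 2.2) to (7.4, 0.8), a distance of √(2.9² + 1.4²) ≈ 3.2.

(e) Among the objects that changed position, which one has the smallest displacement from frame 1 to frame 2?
the pink hexagon

(moved 0.6)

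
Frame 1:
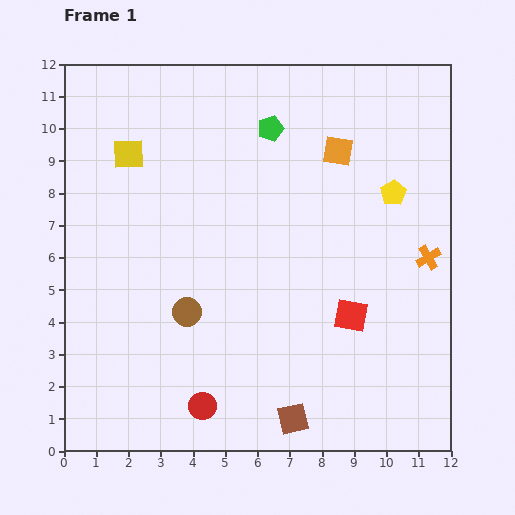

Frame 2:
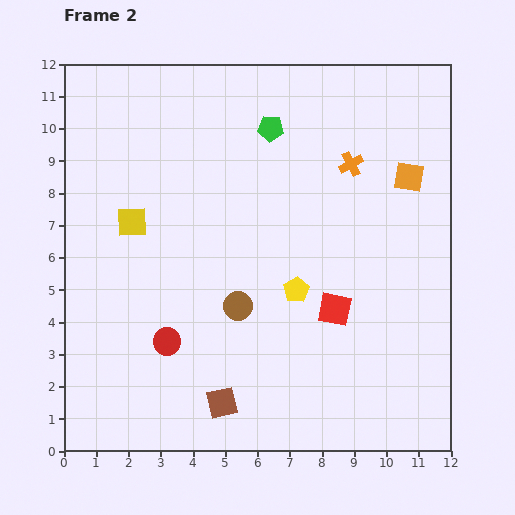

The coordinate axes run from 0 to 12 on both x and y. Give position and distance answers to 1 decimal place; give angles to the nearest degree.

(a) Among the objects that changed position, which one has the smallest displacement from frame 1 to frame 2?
the red square

(moved 0.5)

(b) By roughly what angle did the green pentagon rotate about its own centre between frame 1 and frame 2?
22° clockwise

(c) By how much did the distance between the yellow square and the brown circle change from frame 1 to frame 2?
-1.0

Distance in frame 1: 5.2. Distance in frame 2: 4.2.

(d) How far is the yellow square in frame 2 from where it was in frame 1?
2.1

The yellow square moved from (2.0, 9.2) to (2.1, 7.1), a distance of √(0.1² + 2.1²) ≈ 2.1.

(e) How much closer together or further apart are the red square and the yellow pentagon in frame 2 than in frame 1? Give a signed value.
-2.7

Distance in frame 1: 4.0. Distance in frame 2: 1.3.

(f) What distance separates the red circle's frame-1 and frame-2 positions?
2.3

The red circle moved from (4.3, 1.4) to (3.2, 3.4), a distance of √(1.1² + 2.0²) ≈ 2.3.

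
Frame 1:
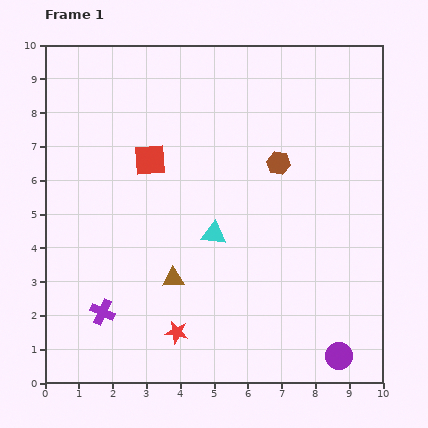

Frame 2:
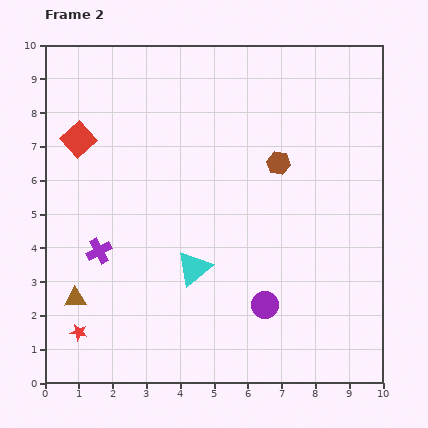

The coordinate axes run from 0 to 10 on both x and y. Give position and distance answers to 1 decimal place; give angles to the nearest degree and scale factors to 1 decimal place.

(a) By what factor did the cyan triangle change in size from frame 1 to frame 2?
1.4×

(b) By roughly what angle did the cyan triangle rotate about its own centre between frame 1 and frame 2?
46° counter-clockwise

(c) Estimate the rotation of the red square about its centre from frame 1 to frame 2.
38° counter-clockwise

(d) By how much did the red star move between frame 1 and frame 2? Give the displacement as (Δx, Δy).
(-2.9, 0.0)

The red star was at (3.9, 1.5) in frame 1 and (1.0, 1.5) in frame 2.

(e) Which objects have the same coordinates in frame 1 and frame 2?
the brown hexagon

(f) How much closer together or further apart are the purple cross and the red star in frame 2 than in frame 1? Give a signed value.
+0.2

Distance in frame 1: 2.3. Distance in frame 2: 2.5.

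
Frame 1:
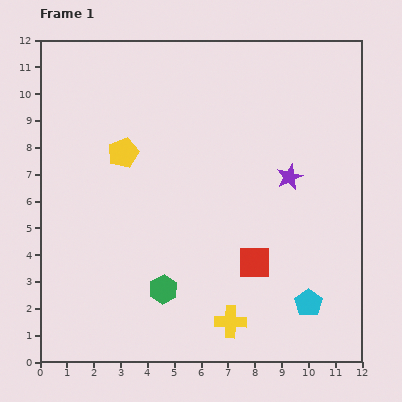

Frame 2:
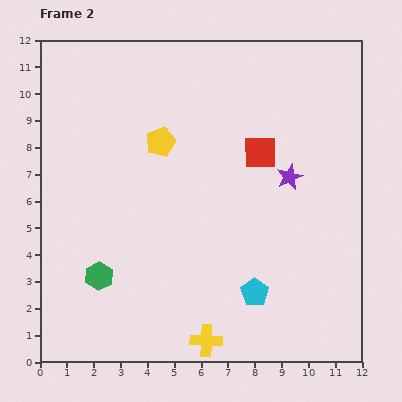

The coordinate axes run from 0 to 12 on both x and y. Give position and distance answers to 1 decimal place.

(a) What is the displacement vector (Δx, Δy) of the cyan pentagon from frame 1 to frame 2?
(-2.0, 0.4)

The cyan pentagon was at (10.0, 2.2) in frame 1 and (8.0, 2.6) in frame 2.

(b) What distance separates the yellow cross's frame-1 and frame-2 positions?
1.1

The yellow cross moved from (7.1, 1.5) to (6.2, 0.8), a distance of √(0.9² + 0.7²) ≈ 1.1.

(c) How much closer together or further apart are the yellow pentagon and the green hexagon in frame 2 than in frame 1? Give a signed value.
+0.2

Distance in frame 1: 5.3. Distance in frame 2: 5.5.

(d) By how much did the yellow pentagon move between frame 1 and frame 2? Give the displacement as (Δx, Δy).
(1.4, 0.4)

The yellow pentagon was at (3.1, 7.8) in frame 1 and (4.5, 8.2) in frame 2.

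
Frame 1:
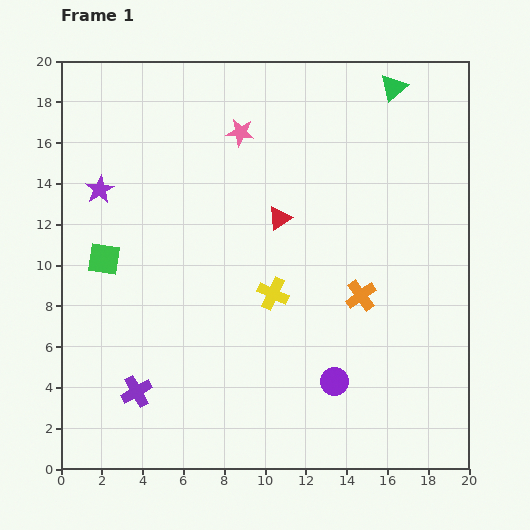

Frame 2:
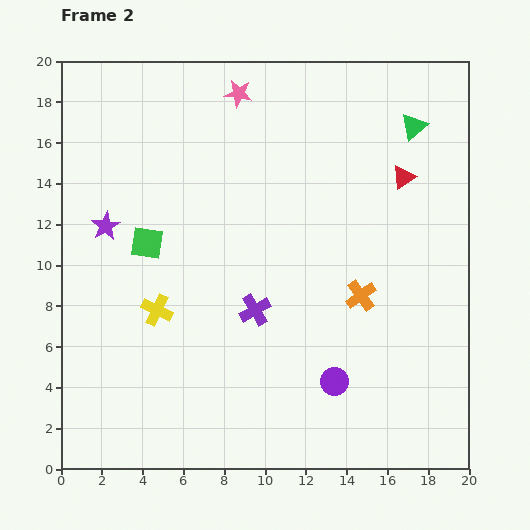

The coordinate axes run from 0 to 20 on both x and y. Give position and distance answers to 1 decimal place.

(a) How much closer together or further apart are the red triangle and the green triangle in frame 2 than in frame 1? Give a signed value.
-6.0

Distance in frame 1: 8.5. Distance in frame 2: 2.5.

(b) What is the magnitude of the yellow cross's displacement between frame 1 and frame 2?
5.8

The yellow cross moved from (10.4, 8.6) to (4.7, 7.8), a distance of √(5.7² + 0.8²) ≈ 5.8.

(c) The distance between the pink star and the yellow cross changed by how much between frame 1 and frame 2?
+3.2

Distance in frame 1: 8.1. Distance in frame 2: 11.3.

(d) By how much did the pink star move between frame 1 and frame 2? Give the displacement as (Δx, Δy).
(-0.1, 1.9)

The pink star was at (8.8, 16.5) in frame 1 and (8.7, 18.4) in frame 2.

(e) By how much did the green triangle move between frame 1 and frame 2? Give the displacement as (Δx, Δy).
(1.0, -1.9)

The green triangle was at (16.3, 18.7) in frame 1 and (17.3, 16.8) in frame 2.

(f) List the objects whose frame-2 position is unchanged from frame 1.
the purple circle, the orange cross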